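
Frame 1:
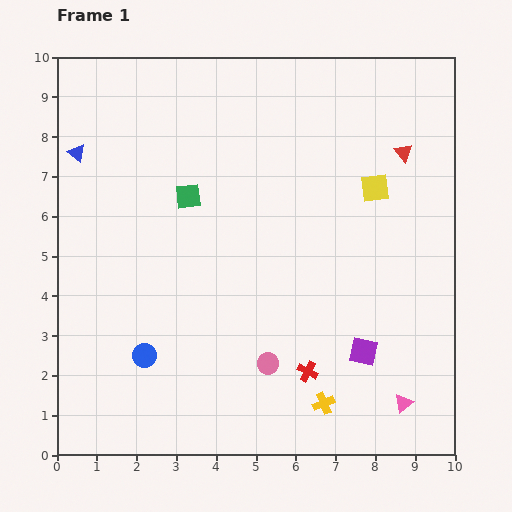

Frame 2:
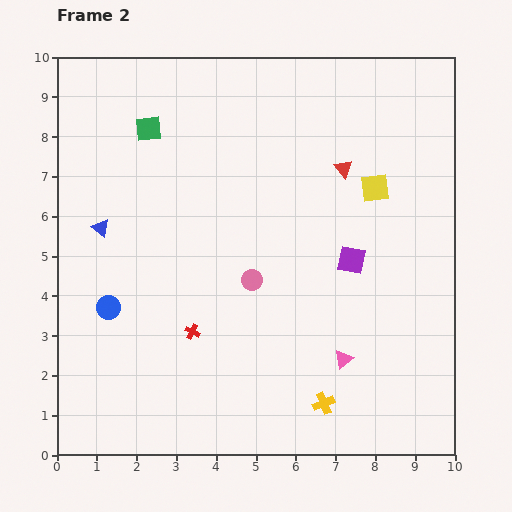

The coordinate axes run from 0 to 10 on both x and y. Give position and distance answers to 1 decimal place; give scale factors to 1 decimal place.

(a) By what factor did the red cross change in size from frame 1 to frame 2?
0.7×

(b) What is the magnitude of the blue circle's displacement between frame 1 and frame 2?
1.5

The blue circle moved from (2.2, 2.5) to (1.3, 3.7), a distance of √(0.9² + 1.2²) ≈ 1.5.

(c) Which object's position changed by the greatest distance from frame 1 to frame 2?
the red cross

(moved 3.1; next 2.3)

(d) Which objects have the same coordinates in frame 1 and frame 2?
the yellow square, the yellow cross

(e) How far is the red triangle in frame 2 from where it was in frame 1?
1.6

The red triangle moved from (8.7, 7.6) to (7.2, 7.2), a distance of √(1.5² + 0.4²) ≈ 1.6.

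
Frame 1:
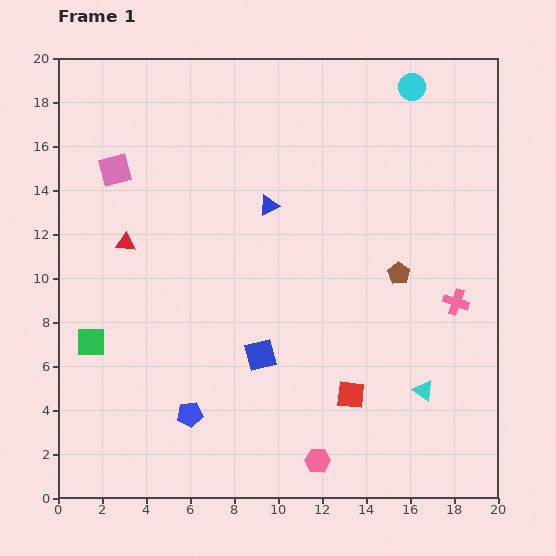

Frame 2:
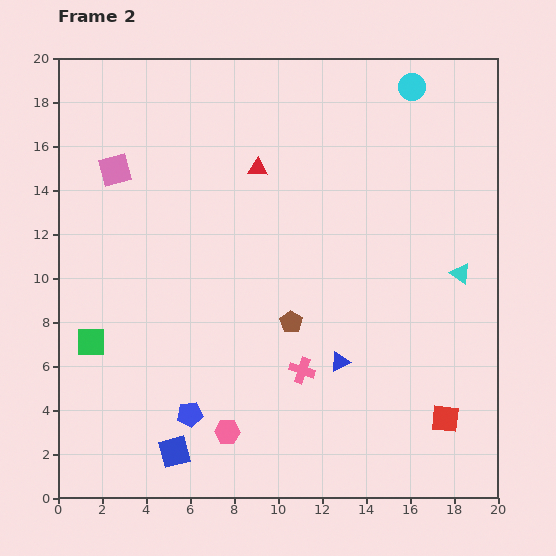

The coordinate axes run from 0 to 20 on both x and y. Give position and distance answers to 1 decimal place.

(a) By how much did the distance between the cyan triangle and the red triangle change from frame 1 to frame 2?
-4.7

Distance in frame 1: 15.1. Distance in frame 2: 10.4.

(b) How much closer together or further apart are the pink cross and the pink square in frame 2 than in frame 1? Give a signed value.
-4.1

Distance in frame 1: 16.6. Distance in frame 2: 12.5.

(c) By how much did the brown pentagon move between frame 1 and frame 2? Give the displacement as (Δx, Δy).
(-4.9, -2.2)

The brown pentagon was at (15.5, 10.2) in frame 1 and (10.6, 8.0) in frame 2.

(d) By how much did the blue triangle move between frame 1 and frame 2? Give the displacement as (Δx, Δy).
(3.2, -7.1)

The blue triangle was at (9.6, 13.3) in frame 1 and (12.8, 6.2) in frame 2.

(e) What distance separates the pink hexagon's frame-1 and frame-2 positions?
4.3

The pink hexagon moved from (11.8, 1.7) to (7.7, 3.0), a distance of √(4.1² + 1.3²) ≈ 4.3.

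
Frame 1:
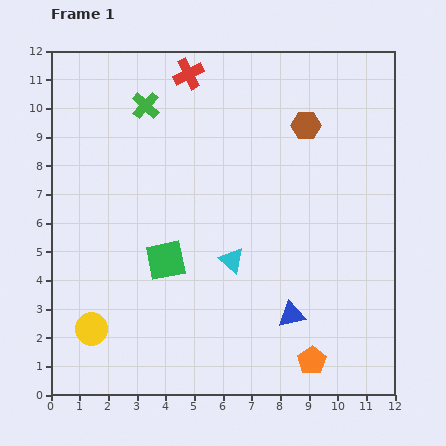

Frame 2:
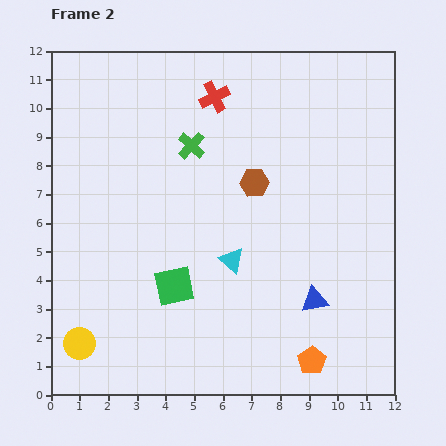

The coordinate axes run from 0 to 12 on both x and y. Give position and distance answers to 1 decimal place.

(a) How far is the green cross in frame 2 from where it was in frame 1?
2.1

The green cross moved from (3.3, 10.1) to (4.9, 8.7), a distance of √(1.6² + 1.4²) ≈ 2.1.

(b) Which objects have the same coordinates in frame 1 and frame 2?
the cyan triangle, the orange pentagon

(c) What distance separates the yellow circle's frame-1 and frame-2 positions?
0.6

The yellow circle moved from (1.4, 2.3) to (1.0, 1.8), a distance of √(0.4² + 0.5²) ≈ 0.6.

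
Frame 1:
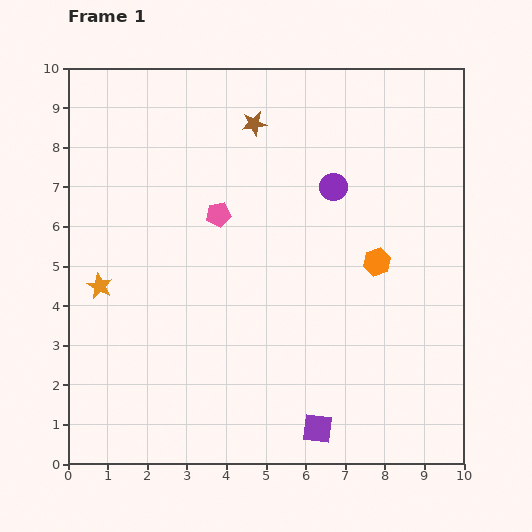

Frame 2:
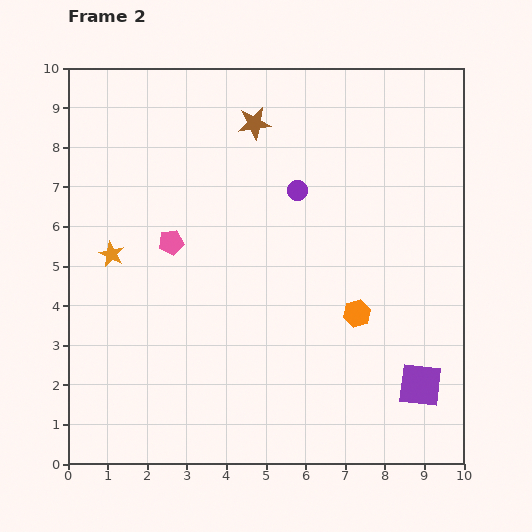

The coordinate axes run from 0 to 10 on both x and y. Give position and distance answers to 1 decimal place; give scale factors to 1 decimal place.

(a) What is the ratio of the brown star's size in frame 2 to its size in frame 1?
1.3×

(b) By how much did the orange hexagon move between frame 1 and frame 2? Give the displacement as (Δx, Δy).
(-0.5, -1.3)

The orange hexagon was at (7.8, 5.1) in frame 1 and (7.3, 3.8) in frame 2.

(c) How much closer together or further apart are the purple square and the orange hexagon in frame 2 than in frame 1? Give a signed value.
-2.1

Distance in frame 1: 4.5. Distance in frame 2: 2.4.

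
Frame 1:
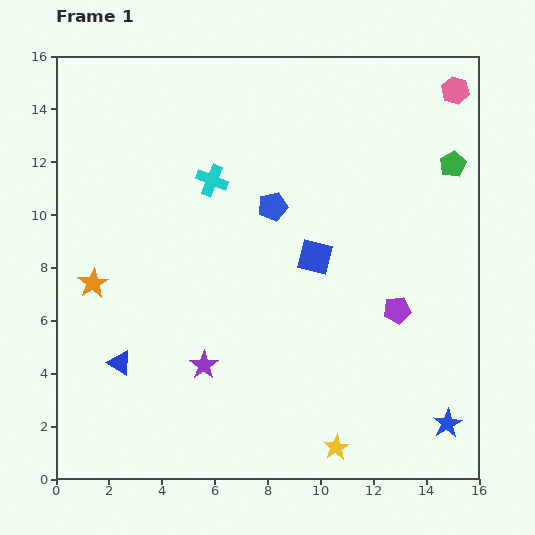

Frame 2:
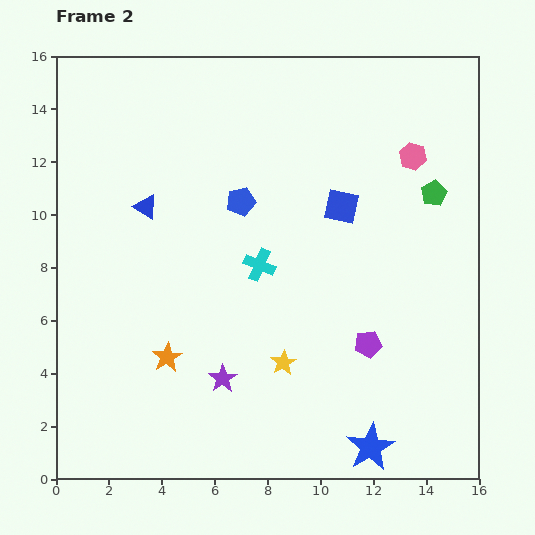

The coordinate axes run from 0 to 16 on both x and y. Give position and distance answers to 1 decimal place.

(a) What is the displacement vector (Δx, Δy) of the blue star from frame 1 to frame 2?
(-2.9, -0.9)

The blue star was at (14.8, 2.1) in frame 1 and (11.9, 1.2) in frame 2.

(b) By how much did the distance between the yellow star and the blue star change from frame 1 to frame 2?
+0.3

Distance in frame 1: 4.3. Distance in frame 2: 4.6.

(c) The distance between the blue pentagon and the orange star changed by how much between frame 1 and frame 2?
-0.9

Distance in frame 1: 7.4. Distance in frame 2: 6.5.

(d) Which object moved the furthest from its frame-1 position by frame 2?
the blue triangle

(moved 6.0; next 4.0)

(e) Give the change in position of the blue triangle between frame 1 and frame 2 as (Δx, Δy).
(1.0, 5.9)

The blue triangle was at (2.4, 4.4) in frame 1 and (3.4, 10.3) in frame 2.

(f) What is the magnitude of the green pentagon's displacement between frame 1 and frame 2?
1.3

The green pentagon moved from (15.0, 11.9) to (14.3, 10.8), a distance of √(0.7² + 1.1²) ≈ 1.3.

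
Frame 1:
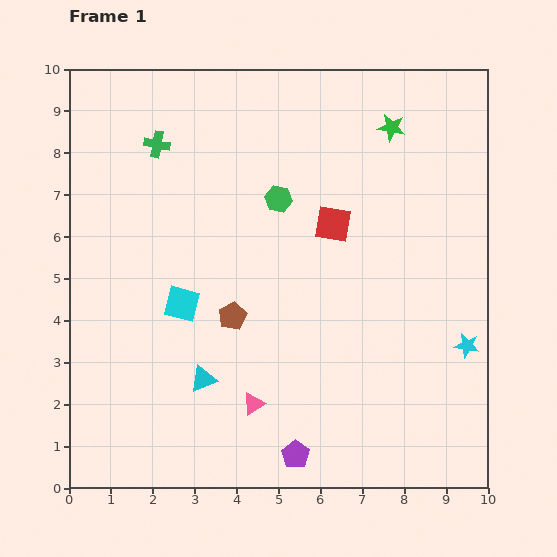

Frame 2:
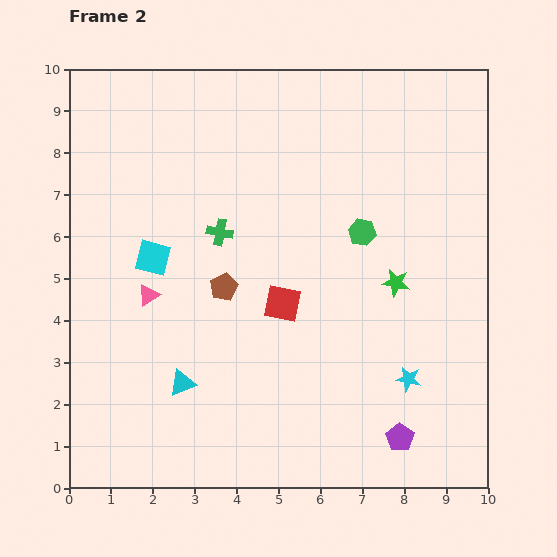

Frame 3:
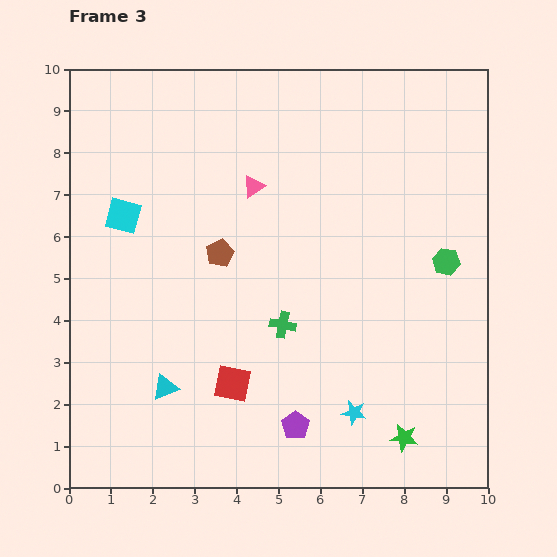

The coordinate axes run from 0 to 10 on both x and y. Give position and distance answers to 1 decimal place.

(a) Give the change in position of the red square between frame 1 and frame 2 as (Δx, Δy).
(-1.2, -1.9)

The red square was at (6.3, 6.3) in frame 1 and (5.1, 4.4) in frame 2.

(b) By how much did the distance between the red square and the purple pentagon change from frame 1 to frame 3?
-3.8

Distance in frame 1: 5.6. Distance in frame 3: 1.8.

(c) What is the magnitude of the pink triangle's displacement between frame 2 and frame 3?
3.6

The pink triangle moved from (1.9, 4.6) to (4.4, 7.2), a distance of √(2.5² + 2.6²) ≈ 3.6.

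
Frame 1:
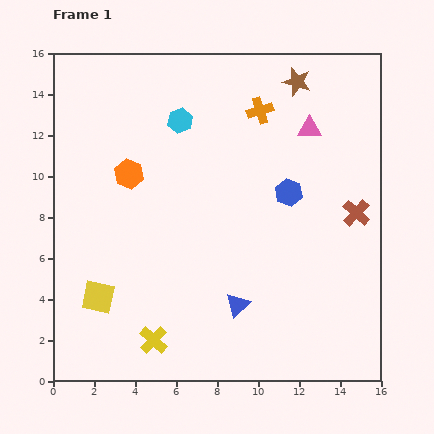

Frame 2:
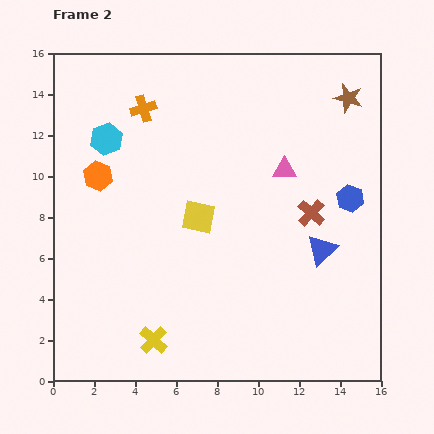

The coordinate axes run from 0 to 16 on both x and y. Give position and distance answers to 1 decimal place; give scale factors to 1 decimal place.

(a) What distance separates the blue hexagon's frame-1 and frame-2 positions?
3.0

The blue hexagon moved from (11.5, 9.2) to (14.5, 8.9), a distance of √(3.0² + 0.3²) ≈ 3.0.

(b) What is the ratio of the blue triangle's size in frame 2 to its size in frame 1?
1.3×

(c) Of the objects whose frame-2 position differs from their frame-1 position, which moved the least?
the orange hexagon

(moved 1.5)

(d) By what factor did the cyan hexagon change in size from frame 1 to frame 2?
1.3×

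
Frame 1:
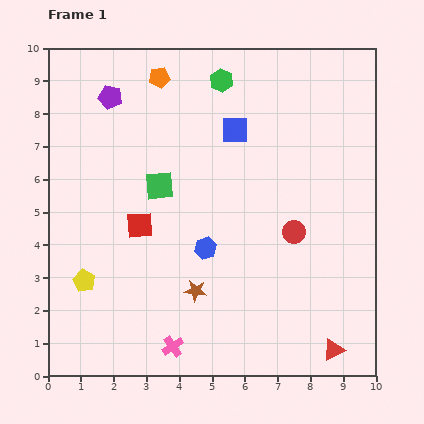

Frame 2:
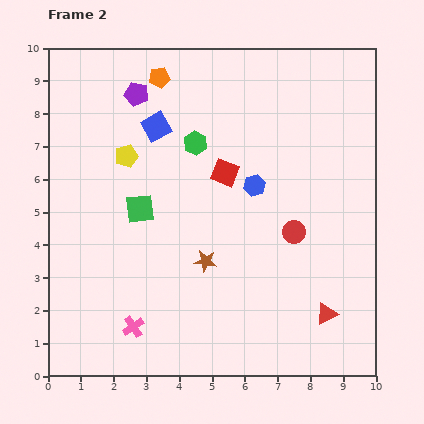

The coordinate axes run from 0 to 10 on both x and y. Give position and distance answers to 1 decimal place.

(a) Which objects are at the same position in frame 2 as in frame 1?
the orange pentagon, the red circle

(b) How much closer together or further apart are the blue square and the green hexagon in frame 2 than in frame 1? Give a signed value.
-0.3

Distance in frame 1: 1.6. Distance in frame 2: 1.3.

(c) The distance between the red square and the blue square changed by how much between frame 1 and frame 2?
-1.6

Distance in frame 1: 4.1. Distance in frame 2: 2.5.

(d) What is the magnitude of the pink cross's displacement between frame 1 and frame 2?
1.3

The pink cross moved from (3.8, 0.9) to (2.6, 1.5), a distance of √(1.2² + 0.6²) ≈ 1.3.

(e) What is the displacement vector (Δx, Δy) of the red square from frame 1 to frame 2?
(2.6, 1.6)

The red square was at (2.8, 4.6) in frame 1 and (5.4, 6.2) in frame 2.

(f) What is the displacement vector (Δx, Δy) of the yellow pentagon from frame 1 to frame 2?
(1.3, 3.8)

The yellow pentagon was at (1.1, 2.9) in frame 1 and (2.4, 6.7) in frame 2.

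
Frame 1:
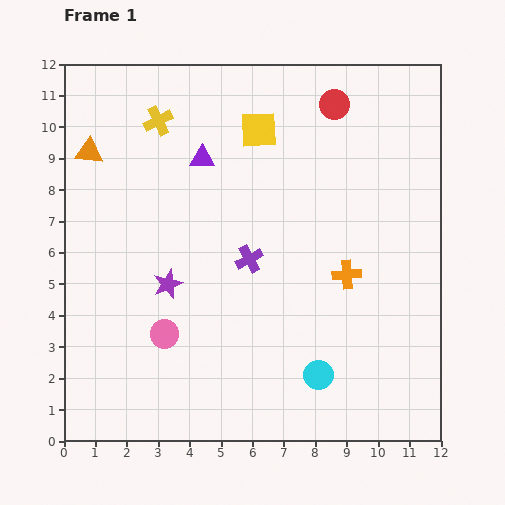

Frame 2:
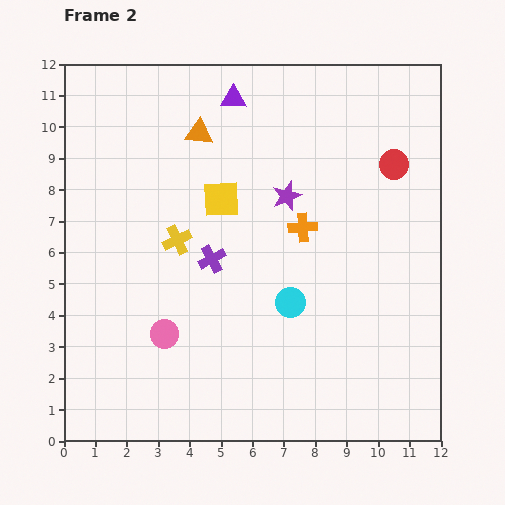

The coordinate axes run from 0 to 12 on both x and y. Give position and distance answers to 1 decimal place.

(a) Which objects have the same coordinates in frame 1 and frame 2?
the pink circle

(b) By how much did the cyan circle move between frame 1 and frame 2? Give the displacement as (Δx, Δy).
(-0.9, 2.3)

The cyan circle was at (8.1, 2.1) in frame 1 and (7.2, 4.4) in frame 2.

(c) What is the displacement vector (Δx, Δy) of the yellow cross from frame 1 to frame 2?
(0.6, -3.8)

The yellow cross was at (3.0, 10.2) in frame 1 and (3.6, 6.4) in frame 2.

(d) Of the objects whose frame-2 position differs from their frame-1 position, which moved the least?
the purple cross

(moved 1.2)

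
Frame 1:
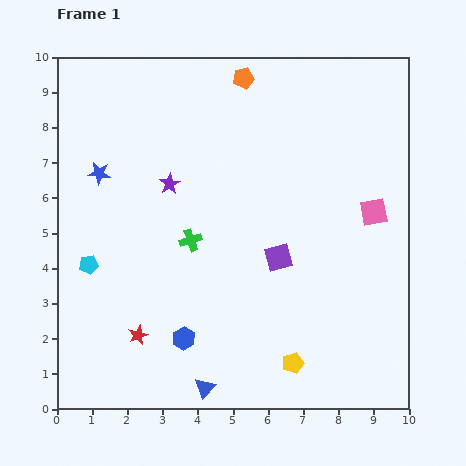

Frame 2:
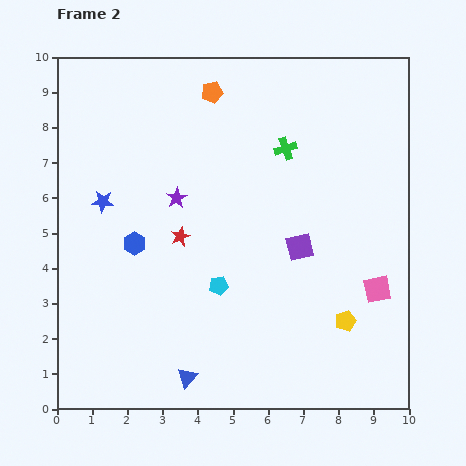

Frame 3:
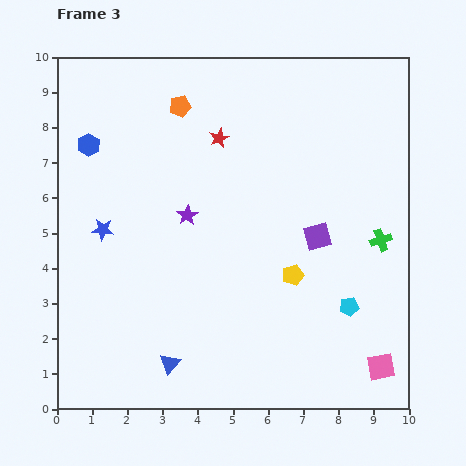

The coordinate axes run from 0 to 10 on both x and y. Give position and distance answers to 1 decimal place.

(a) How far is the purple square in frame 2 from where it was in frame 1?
0.7

The purple square moved from (6.3, 4.3) to (6.9, 4.6), a distance of √(0.6² + 0.3²) ≈ 0.7.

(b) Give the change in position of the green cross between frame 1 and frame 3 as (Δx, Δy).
(5.4, 0.0)

The green cross was at (3.8, 4.8) in frame 1 and (9.2, 4.8) in frame 3.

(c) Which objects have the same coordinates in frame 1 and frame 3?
none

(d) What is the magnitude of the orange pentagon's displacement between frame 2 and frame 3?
1.0

The orange pentagon moved from (4.4, 9.0) to (3.5, 8.6), a distance of √(0.9² + 0.4²) ≈ 1.0.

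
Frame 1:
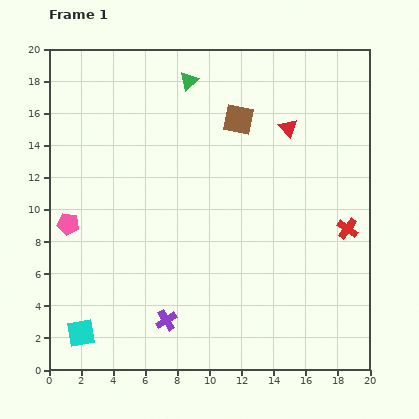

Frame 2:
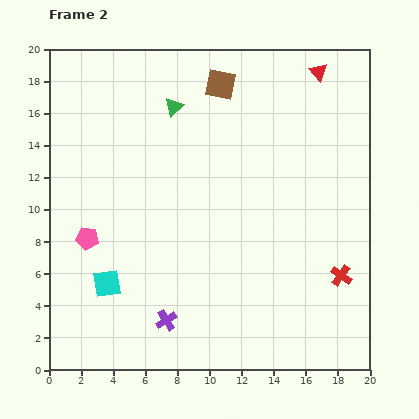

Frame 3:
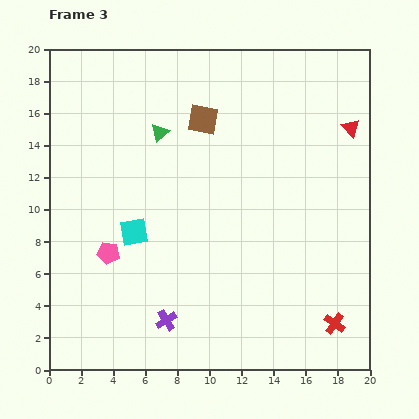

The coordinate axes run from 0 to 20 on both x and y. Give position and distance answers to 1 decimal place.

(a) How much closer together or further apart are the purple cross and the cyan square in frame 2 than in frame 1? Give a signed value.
-1.0

Distance in frame 1: 5.4. Distance in frame 2: 4.4.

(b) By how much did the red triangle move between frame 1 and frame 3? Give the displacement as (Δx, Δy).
(3.9, 0.0)

The red triangle was at (14.9, 15.1) in frame 1 and (18.8, 15.1) in frame 3.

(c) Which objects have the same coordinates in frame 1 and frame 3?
the purple cross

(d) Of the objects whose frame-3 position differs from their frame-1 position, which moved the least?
the brown square

(moved 2.2)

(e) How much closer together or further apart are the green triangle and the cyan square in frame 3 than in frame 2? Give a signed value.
-5.4

Distance in frame 2: 11.8. Distance in frame 3: 6.4.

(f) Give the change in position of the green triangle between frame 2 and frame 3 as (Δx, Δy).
(-0.9, -1.6)

The green triangle was at (7.8, 16.4) in frame 2 and (6.9, 14.8) in frame 3.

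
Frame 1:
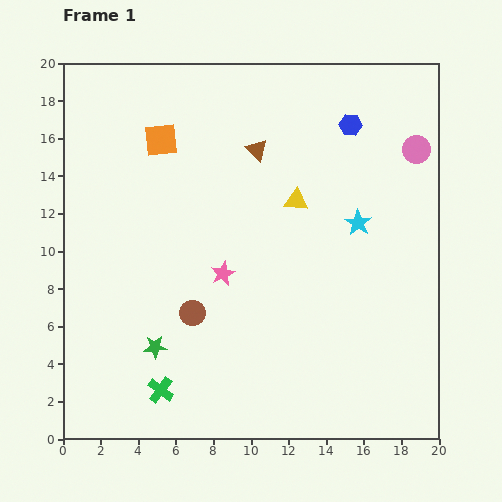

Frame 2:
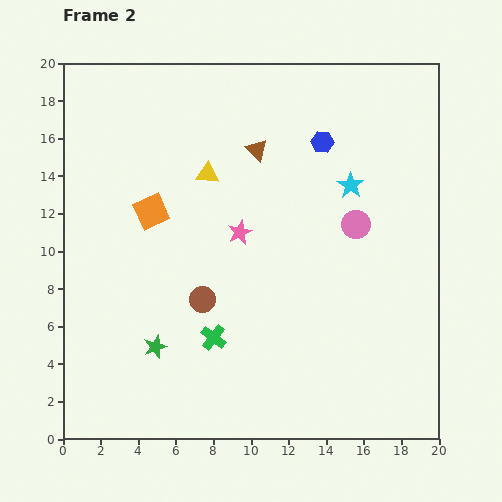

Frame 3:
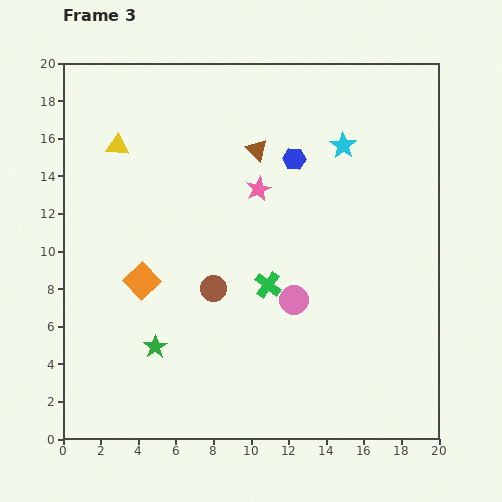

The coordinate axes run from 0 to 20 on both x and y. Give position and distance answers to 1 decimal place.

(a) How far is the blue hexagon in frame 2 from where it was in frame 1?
1.7

The blue hexagon moved from (15.3, 16.7) to (13.8, 15.8), a distance of √(1.5² + 0.9²) ≈ 1.7.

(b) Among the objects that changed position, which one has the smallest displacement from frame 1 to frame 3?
the brown circle

(moved 1.7)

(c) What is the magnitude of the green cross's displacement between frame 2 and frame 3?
4.0

The green cross moved from (8.0, 5.4) to (10.9, 8.2), a distance of √(2.9² + 2.8²) ≈ 4.0.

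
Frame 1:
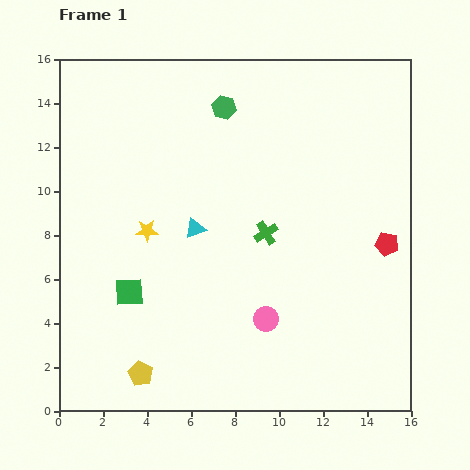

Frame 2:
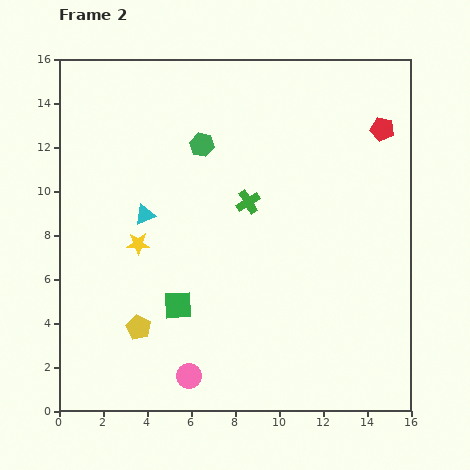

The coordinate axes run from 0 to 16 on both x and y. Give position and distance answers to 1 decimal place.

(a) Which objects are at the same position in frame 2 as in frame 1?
none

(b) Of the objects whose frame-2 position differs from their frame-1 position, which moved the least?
the yellow star

(moved 0.7)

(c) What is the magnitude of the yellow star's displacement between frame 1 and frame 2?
0.7

The yellow star moved from (4.0, 8.2) to (3.6, 7.6), a distance of √(0.4² + 0.6²) ≈ 0.7.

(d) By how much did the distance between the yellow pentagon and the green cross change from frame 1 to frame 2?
-1.0

Distance in frame 1: 8.6. Distance in frame 2: 7.6.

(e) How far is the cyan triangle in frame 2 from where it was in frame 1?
2.4

The cyan triangle moved from (6.2, 8.3) to (3.9, 8.9), a distance of √(2.3² + 0.6²) ≈ 2.4.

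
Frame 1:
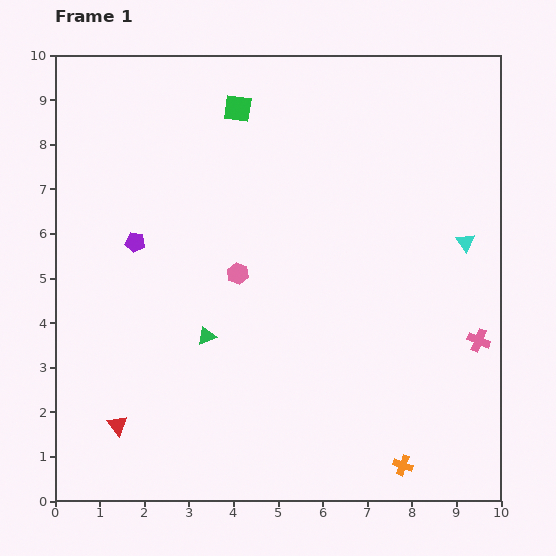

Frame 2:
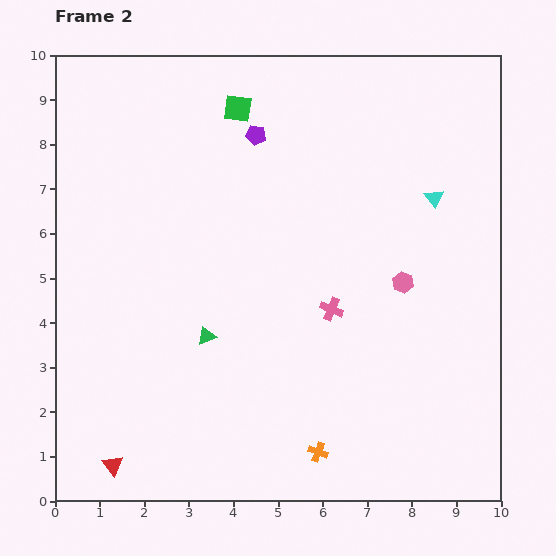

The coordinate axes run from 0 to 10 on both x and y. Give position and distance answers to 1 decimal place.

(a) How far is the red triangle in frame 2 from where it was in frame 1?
0.9

The red triangle moved from (1.4, 1.7) to (1.3, 0.8), a distance of √(0.1² + 0.9²) ≈ 0.9.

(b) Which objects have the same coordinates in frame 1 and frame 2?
the green triangle, the green square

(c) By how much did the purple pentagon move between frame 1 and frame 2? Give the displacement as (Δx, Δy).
(2.7, 2.4)

The purple pentagon was at (1.8, 5.8) in frame 1 and (4.5, 8.2) in frame 2.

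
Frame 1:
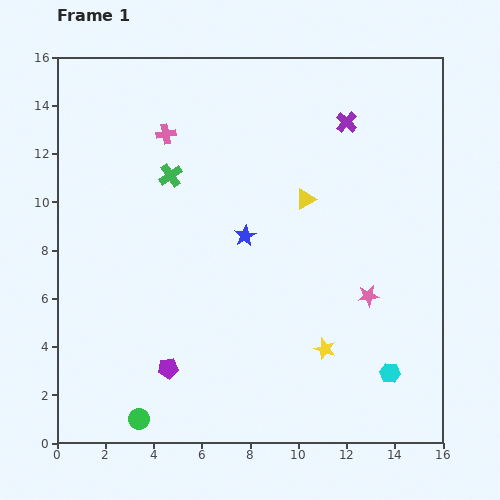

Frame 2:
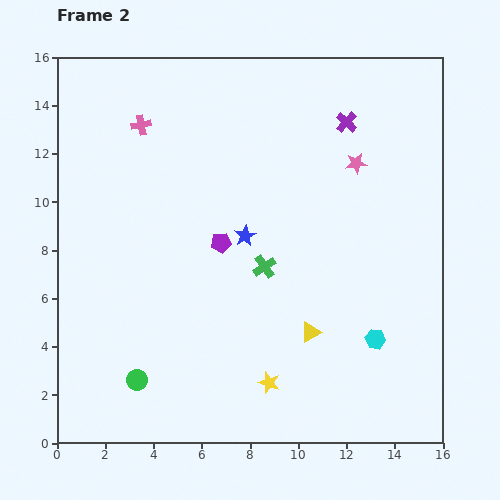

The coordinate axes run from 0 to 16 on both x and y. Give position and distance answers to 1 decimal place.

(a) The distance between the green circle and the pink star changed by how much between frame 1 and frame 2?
+2.0

Distance in frame 1: 10.8. Distance in frame 2: 12.8.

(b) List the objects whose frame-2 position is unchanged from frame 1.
the blue star, the purple cross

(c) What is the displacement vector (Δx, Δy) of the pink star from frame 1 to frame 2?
(-0.5, 5.5)

The pink star was at (12.9, 6.1) in frame 1 and (12.4, 11.6) in frame 2.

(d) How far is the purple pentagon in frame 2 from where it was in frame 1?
5.6

The purple pentagon moved from (4.6, 3.1) to (6.8, 8.3), a distance of √(2.2² + 5.2²) ≈ 5.6.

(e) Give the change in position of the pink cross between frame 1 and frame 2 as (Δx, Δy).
(-1.0, 0.4)

The pink cross was at (4.5, 12.8) in frame 1 and (3.5, 13.2) in frame 2.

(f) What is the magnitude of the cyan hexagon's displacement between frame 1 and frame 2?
1.5

The cyan hexagon moved from (13.8, 2.9) to (13.2, 4.3), a distance of √(0.6² + 1.4²) ≈ 1.5.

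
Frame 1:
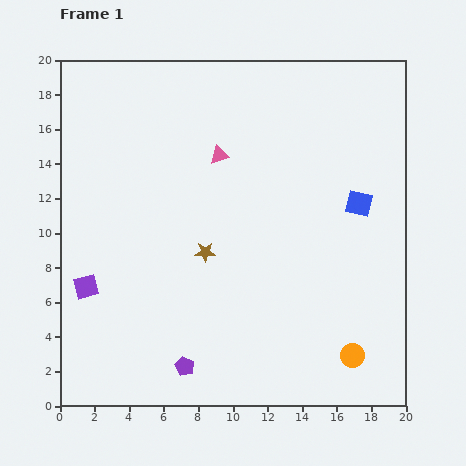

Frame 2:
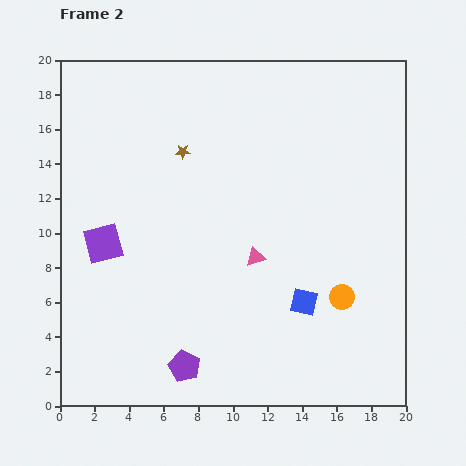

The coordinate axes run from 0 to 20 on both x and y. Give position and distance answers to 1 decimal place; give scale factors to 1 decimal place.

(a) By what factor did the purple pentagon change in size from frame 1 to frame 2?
1.6×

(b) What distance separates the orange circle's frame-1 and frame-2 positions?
3.5

The orange circle moved from (16.9, 2.9) to (16.3, 6.3), a distance of √(0.6² + 3.4²) ≈ 3.5.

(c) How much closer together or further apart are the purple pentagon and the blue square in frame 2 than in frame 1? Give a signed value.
-6.0

Distance in frame 1: 13.8. Distance in frame 2: 7.8.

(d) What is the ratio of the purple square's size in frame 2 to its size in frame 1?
1.6×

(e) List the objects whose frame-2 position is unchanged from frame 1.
the purple pentagon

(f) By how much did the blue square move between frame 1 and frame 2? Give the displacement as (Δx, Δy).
(-3.2, -5.7)

The blue square was at (17.3, 11.7) in frame 1 and (14.1, 6.0) in frame 2.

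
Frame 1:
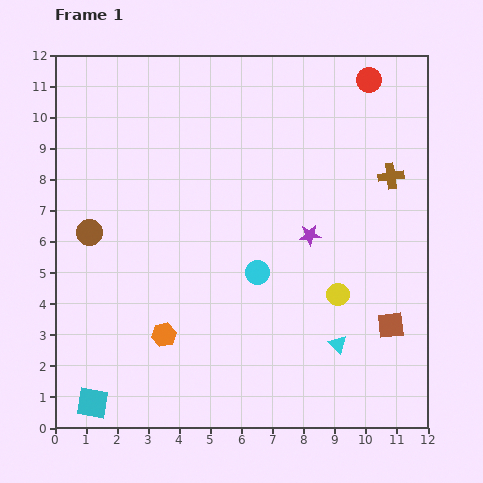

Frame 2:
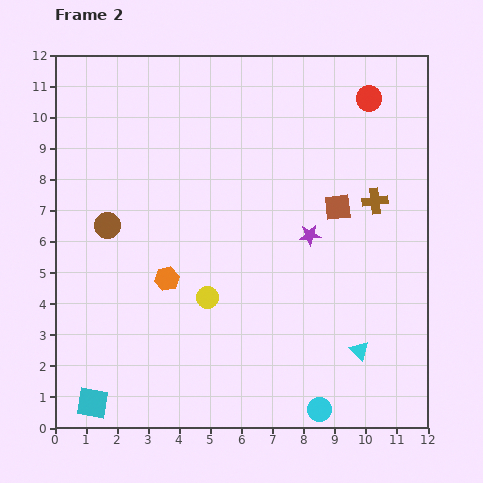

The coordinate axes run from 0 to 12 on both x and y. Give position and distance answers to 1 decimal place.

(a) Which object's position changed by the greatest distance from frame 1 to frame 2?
the cyan circle

(moved 4.8; next 4.2)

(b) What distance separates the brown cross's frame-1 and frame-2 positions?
0.9

The brown cross moved from (10.8, 8.1) to (10.3, 7.3), a distance of √(0.5² + 0.8²) ≈ 0.9.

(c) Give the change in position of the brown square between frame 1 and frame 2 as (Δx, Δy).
(-1.7, 3.8)

The brown square was at (10.8, 3.3) in frame 1 and (9.1, 7.1) in frame 2.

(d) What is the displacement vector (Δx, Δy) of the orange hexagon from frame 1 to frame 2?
(0.1, 1.8)

The orange hexagon was at (3.5, 3.0) in frame 1 and (3.6, 4.8) in frame 2.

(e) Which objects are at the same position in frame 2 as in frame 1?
the purple star, the cyan square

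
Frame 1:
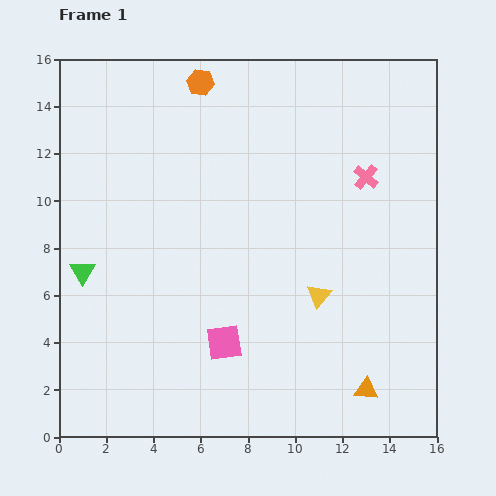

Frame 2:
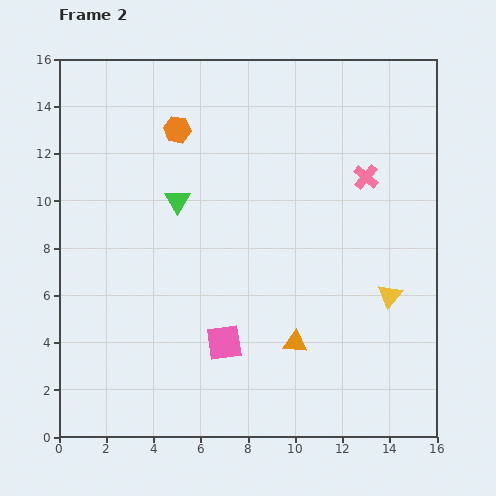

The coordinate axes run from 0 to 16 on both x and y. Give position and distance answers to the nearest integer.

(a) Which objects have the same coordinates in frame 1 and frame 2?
the pink cross, the pink square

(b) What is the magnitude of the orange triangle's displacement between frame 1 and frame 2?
4

The orange triangle moved from (13, 2) to (10, 4), a distance of √(3² + 2²) ≈ 4.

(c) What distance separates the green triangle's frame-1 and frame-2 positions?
5

The green triangle moved from (1, 7) to (5, 10), a distance of √(4² + 3²) ≈ 5.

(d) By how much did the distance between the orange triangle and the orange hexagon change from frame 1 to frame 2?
-5

Distance in frame 1: 15. Distance in frame 2: 10.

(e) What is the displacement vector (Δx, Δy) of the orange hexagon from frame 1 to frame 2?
(-1, -2)

The orange hexagon was at (6, 15) in frame 1 and (5, 13) in frame 2.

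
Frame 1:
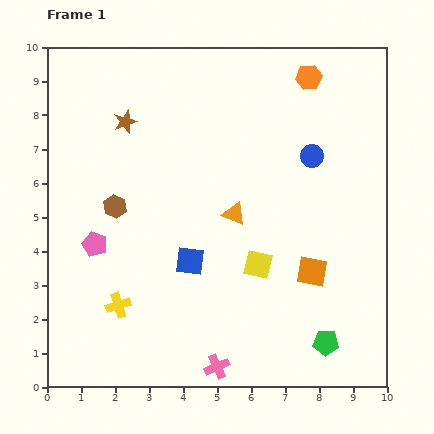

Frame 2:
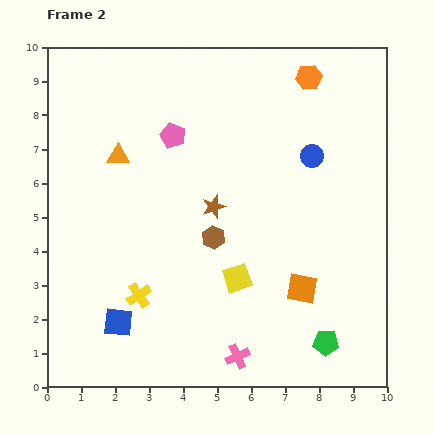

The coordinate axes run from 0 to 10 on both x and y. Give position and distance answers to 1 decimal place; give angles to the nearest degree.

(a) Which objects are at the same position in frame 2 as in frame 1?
the orange hexagon, the green pentagon, the blue circle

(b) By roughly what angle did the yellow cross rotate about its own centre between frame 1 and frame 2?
16° counter-clockwise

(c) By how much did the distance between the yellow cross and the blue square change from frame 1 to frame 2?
-1.5

Distance in frame 1: 2.5. Distance in frame 2: 1.0.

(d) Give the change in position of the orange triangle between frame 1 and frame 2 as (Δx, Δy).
(-3.4, 1.7)

The orange triangle was at (5.5, 5.1) in frame 1 and (2.1, 6.8) in frame 2.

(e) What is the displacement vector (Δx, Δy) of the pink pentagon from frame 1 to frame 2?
(2.3, 3.2)

The pink pentagon was at (1.4, 4.2) in frame 1 and (3.7, 7.4) in frame 2.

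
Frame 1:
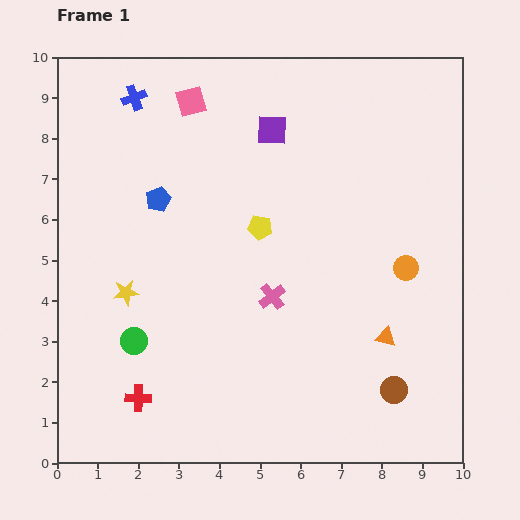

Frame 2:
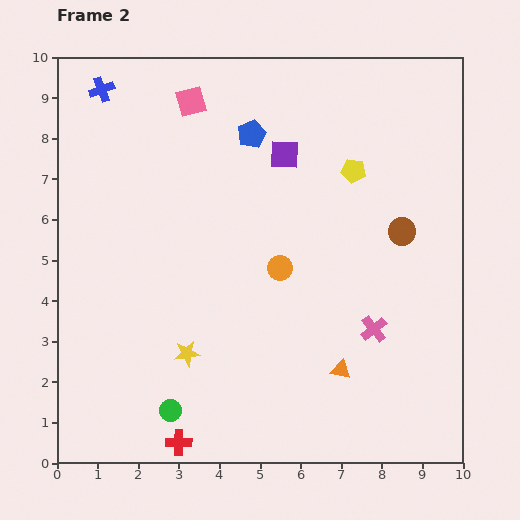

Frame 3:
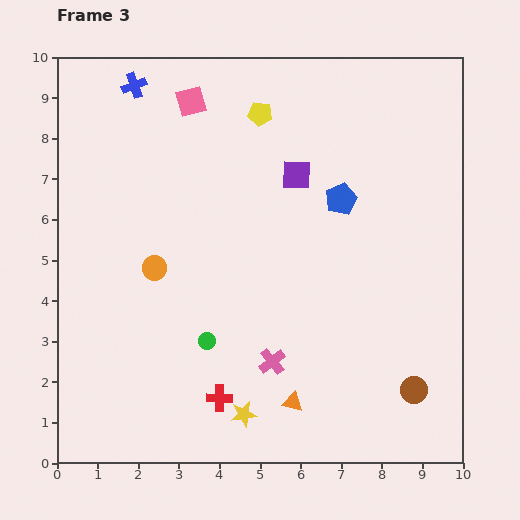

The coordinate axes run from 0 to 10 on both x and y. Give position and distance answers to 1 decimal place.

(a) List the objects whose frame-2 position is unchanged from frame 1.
the pink square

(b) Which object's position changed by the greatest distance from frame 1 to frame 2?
the brown circle

(moved 3.9; next 3.1)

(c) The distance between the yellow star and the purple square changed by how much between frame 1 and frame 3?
+0.6

Distance in frame 1: 5.4. Distance in frame 3: 6.0.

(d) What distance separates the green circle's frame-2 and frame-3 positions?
1.9

The green circle moved from (2.8, 1.3) to (3.7, 3.0), a distance of √(0.9² + 1.7²) ≈ 1.9.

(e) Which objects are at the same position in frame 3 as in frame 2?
the pink square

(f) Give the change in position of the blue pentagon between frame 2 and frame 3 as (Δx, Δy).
(2.2, -1.6)

The blue pentagon was at (4.8, 8.1) in frame 2 and (7.0, 6.5) in frame 3.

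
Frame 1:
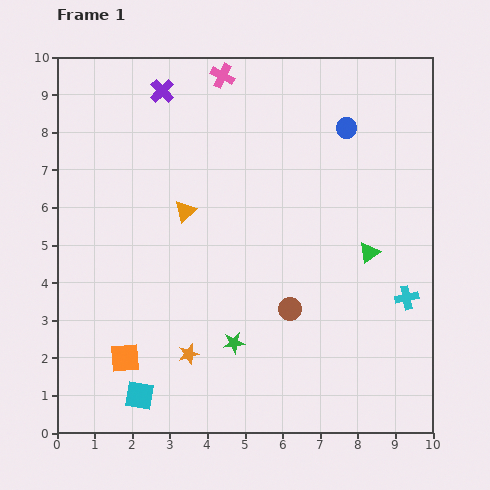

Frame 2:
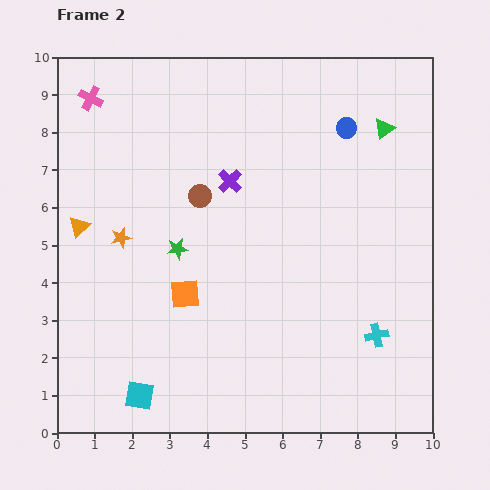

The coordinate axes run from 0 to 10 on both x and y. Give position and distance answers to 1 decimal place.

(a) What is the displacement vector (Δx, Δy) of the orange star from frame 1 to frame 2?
(-1.8, 3.1)

The orange star was at (3.5, 2.1) in frame 1 and (1.7, 5.2) in frame 2.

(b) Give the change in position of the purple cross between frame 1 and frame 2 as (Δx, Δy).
(1.8, -2.4)

The purple cross was at (2.8, 9.1) in frame 1 and (4.6, 6.7) in frame 2.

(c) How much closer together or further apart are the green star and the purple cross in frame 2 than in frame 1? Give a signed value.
-4.7

Distance in frame 1: 7.0. Distance in frame 2: 2.3.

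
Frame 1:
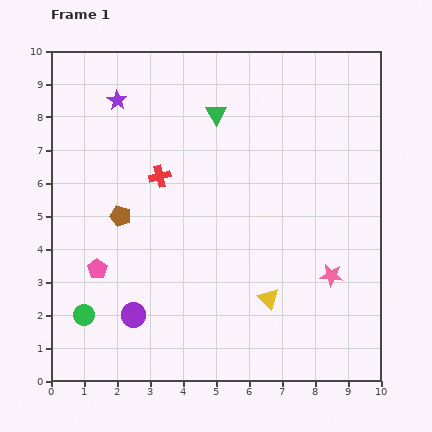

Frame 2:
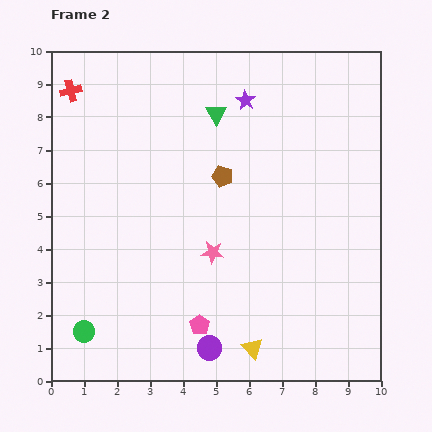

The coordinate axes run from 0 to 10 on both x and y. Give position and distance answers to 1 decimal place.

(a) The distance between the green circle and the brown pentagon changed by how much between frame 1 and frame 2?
+3.1

Distance in frame 1: 3.2. Distance in frame 2: 6.3.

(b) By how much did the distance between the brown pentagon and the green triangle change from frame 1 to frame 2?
-2.3

Distance in frame 1: 4.2. Distance in frame 2: 1.9.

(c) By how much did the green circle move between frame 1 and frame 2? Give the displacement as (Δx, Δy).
(0.0, -0.5)

The green circle was at (1.0, 2.0) in frame 1 and (1.0, 1.5) in frame 2.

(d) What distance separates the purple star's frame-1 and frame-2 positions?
3.9

The purple star moved from (2.0, 8.5) to (5.9, 8.5), a distance of √(3.9² + 0.0²) ≈ 3.9.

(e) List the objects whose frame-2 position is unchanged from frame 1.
the green triangle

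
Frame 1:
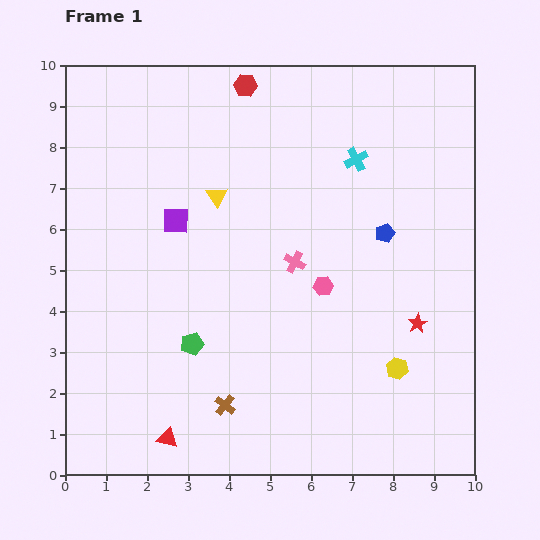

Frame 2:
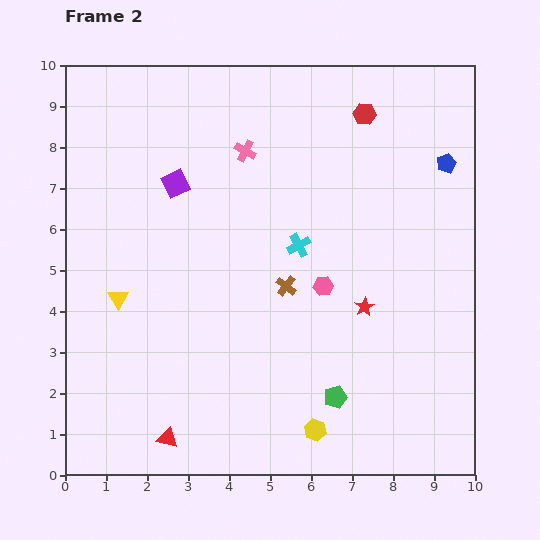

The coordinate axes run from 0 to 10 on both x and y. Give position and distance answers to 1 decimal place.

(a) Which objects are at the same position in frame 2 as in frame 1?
the pink hexagon, the red triangle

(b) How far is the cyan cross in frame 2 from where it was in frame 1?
2.5

The cyan cross moved from (7.1, 7.7) to (5.7, 5.6), a distance of √(1.4² + 2.1²) ≈ 2.5.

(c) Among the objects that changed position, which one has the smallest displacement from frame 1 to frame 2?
the purple square

(moved 0.9)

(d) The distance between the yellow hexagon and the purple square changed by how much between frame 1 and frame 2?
+0.4

Distance in frame 1: 6.5. Distance in frame 2: 6.9.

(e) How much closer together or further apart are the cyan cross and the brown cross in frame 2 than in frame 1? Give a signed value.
-5.8

Distance in frame 1: 6.8. Distance in frame 2: 1.0.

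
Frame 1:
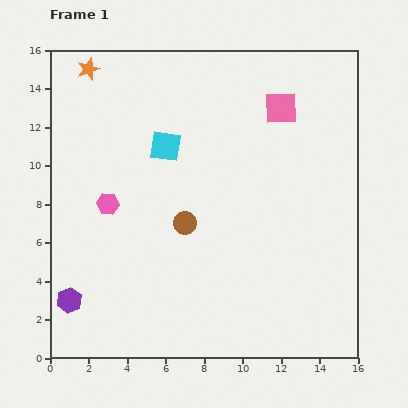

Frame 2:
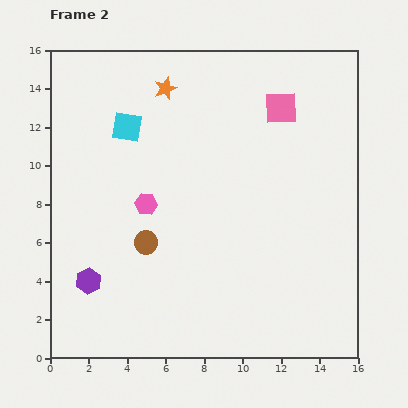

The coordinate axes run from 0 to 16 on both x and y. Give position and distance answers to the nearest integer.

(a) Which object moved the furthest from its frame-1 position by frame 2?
the orange star

(moved 4; next 2)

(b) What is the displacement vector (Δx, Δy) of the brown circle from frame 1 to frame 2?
(-2, -1)

The brown circle was at (7, 7) in frame 1 and (5, 6) in frame 2.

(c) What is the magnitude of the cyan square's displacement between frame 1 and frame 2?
2

The cyan square moved from (6, 11) to (4, 12), a distance of √(2² + 1²) ≈ 2.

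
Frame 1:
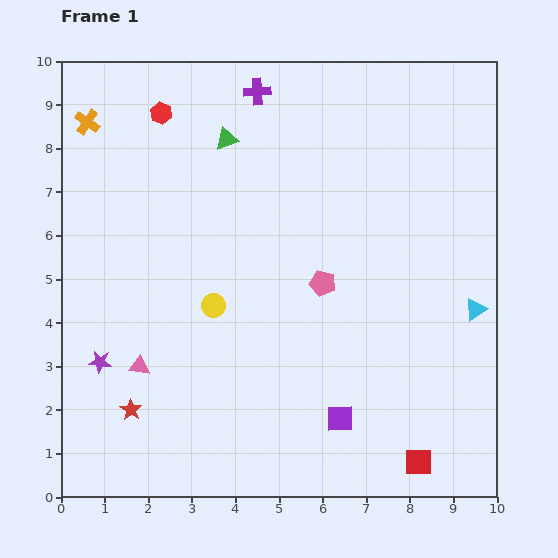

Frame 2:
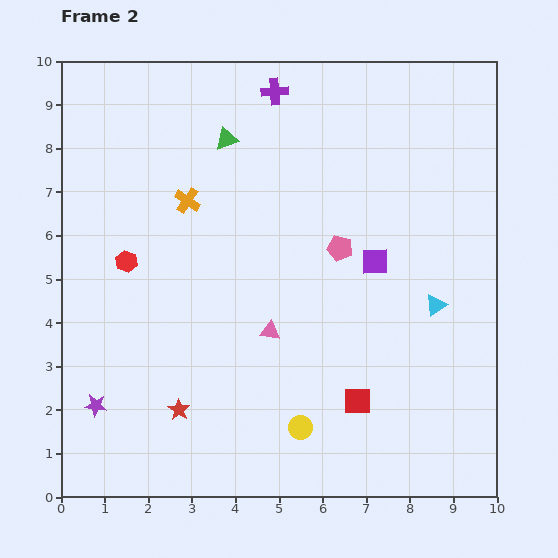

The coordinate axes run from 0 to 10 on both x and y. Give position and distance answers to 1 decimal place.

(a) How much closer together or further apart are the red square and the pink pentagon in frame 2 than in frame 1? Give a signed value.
-1.2

Distance in frame 1: 4.7. Distance in frame 2: 3.5.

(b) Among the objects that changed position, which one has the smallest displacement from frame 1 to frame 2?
the purple cross

(moved 0.4)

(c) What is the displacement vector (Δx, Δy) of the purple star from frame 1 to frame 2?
(-0.1, -1.0)

The purple star was at (0.9, 3.1) in frame 1 and (0.8, 2.1) in frame 2.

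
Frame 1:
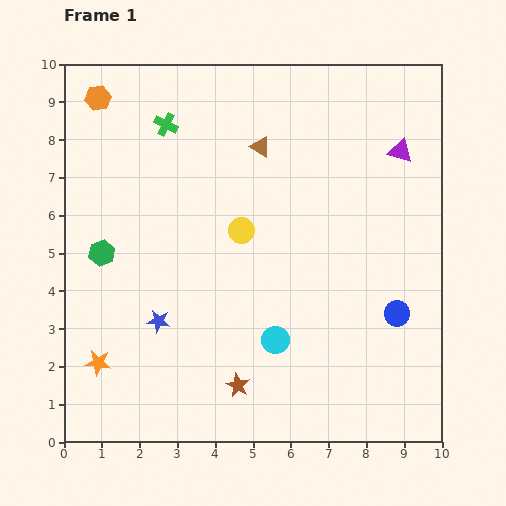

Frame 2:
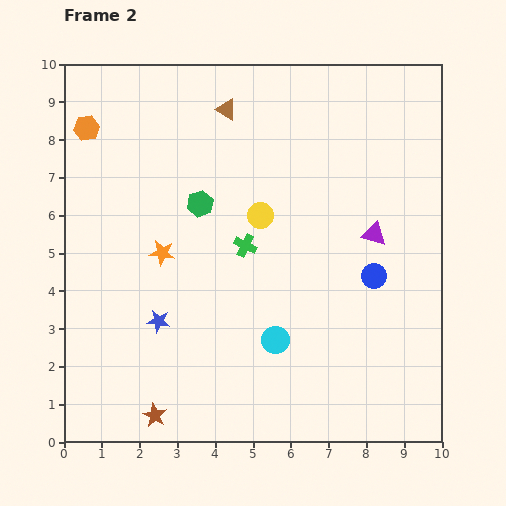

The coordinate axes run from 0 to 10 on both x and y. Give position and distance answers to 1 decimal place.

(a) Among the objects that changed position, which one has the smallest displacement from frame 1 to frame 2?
the yellow circle

(moved 0.6)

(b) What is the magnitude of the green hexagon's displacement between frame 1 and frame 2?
2.9

The green hexagon moved from (1.0, 5.0) to (3.6, 6.3), a distance of √(2.6² + 1.3²) ≈ 2.9.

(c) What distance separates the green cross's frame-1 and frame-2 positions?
3.8

The green cross moved from (2.7, 8.4) to (4.8, 5.2), a distance of √(2.1² + 3.2²) ≈ 3.8.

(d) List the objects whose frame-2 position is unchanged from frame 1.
the cyan circle, the blue star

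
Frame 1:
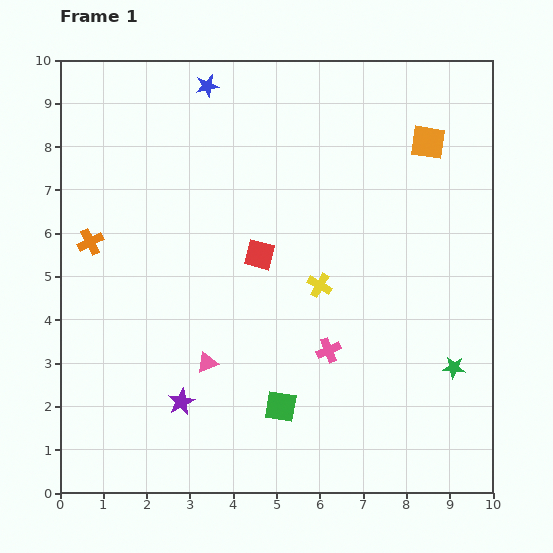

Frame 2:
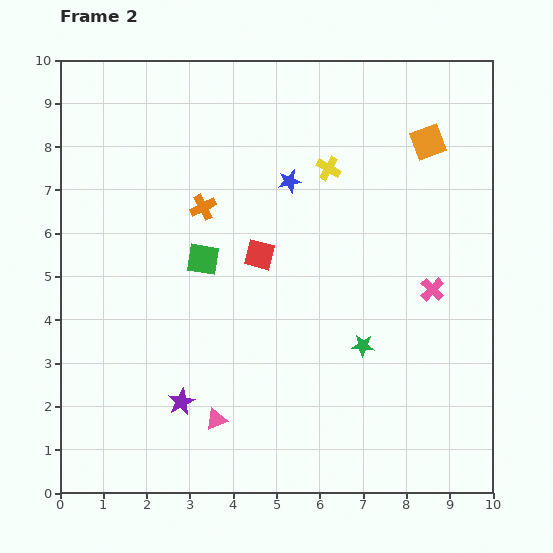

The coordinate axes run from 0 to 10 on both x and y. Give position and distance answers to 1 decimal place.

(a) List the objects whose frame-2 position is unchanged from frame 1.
the orange square, the purple star, the red square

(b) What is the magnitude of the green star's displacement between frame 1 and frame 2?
2.2

The green star moved from (9.1, 2.9) to (7.0, 3.4), a distance of √(2.1² + 0.5²) ≈ 2.2.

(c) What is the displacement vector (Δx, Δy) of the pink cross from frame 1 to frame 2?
(2.4, 1.4)

The pink cross was at (6.2, 3.3) in frame 1 and (8.6, 4.7) in frame 2.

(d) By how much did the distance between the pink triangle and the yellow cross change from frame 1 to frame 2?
+3.2

Distance in frame 1: 3.2. Distance in frame 2: 6.4.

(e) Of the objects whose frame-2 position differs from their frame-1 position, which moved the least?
the pink triangle

(moved 1.3)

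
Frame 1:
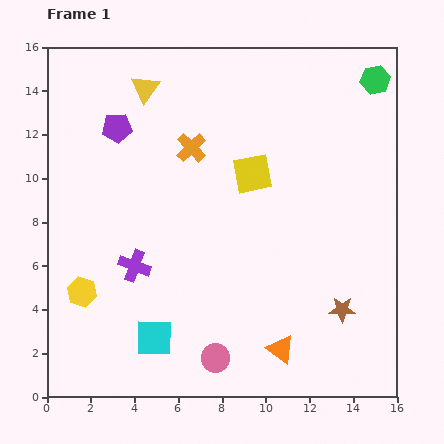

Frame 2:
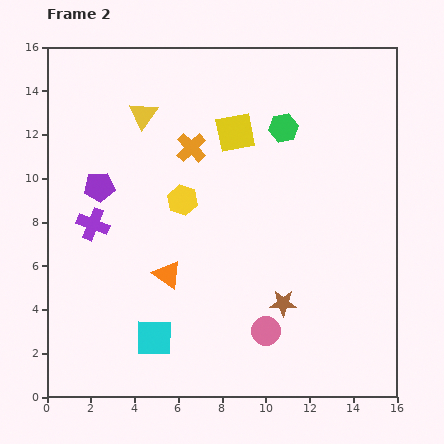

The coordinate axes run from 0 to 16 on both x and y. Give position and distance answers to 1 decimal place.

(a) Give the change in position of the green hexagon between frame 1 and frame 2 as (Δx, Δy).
(-4.2, -2.2)

The green hexagon was at (15.0, 14.5) in frame 1 and (10.8, 12.3) in frame 2.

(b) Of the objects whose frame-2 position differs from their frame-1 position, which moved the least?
the yellow triangle

(moved 1.2)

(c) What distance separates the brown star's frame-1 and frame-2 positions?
2.7

The brown star moved from (13.5, 4.0) to (10.8, 4.3), a distance of √(2.7² + 0.3²) ≈ 2.7.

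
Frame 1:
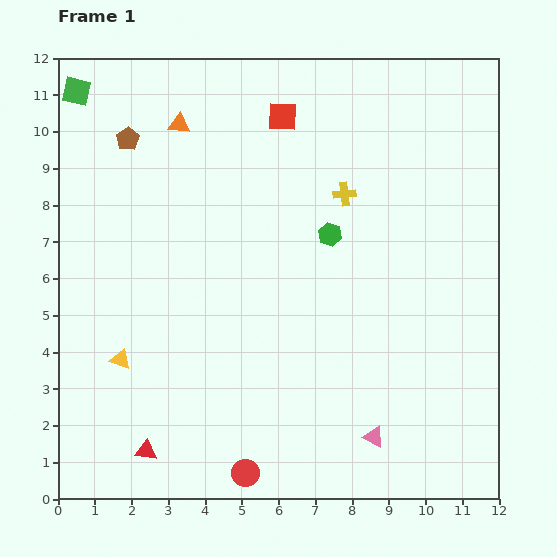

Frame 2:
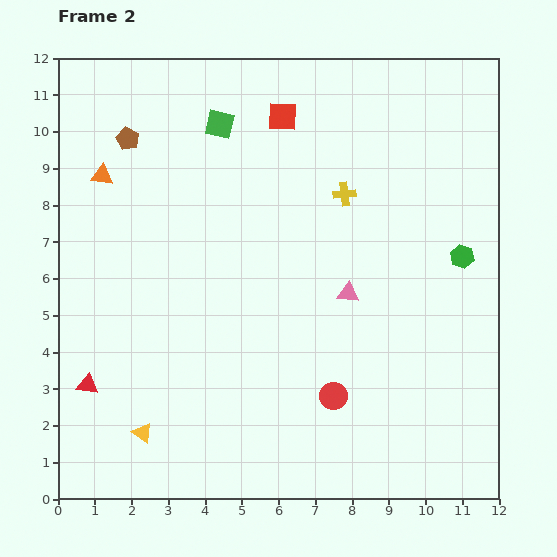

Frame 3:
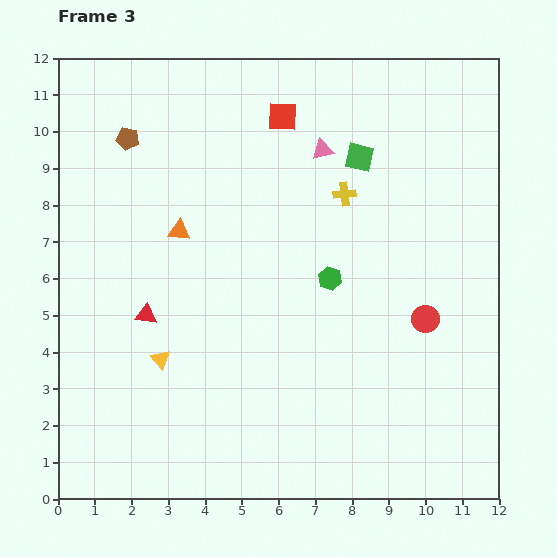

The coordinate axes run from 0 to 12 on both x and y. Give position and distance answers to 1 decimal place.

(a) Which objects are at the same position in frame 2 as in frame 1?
the brown pentagon, the red square, the yellow cross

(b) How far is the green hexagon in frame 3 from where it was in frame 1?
1.2

The green hexagon moved from (7.4, 7.2) to (7.4, 6.0), a distance of √(0.0² + 1.2²) ≈ 1.2.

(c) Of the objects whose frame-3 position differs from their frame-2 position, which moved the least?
the yellow triangle

(moved 2.1)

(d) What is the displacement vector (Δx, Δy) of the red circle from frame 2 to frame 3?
(2.5, 2.1)

The red circle was at (7.5, 2.8) in frame 2 and (10.0, 4.9) in frame 3.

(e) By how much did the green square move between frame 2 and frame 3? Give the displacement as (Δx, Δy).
(3.8, -0.9)

The green square was at (4.4, 10.2) in frame 2 and (8.2, 9.3) in frame 3.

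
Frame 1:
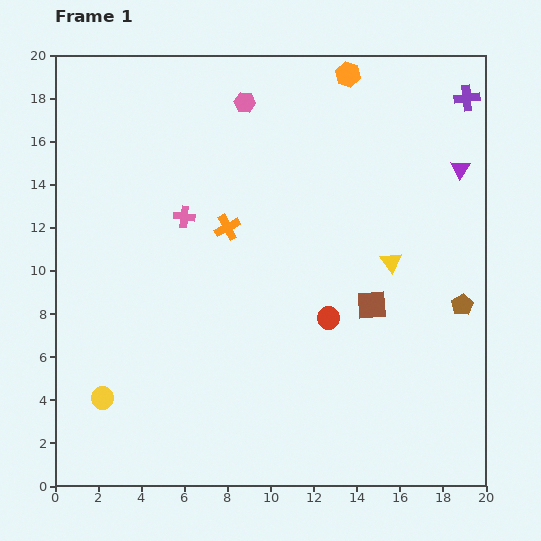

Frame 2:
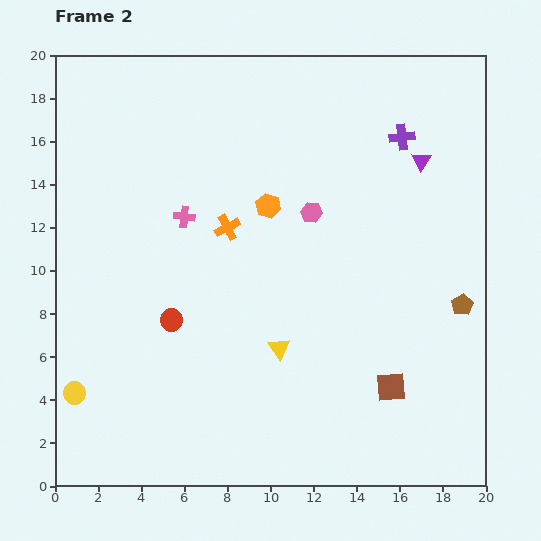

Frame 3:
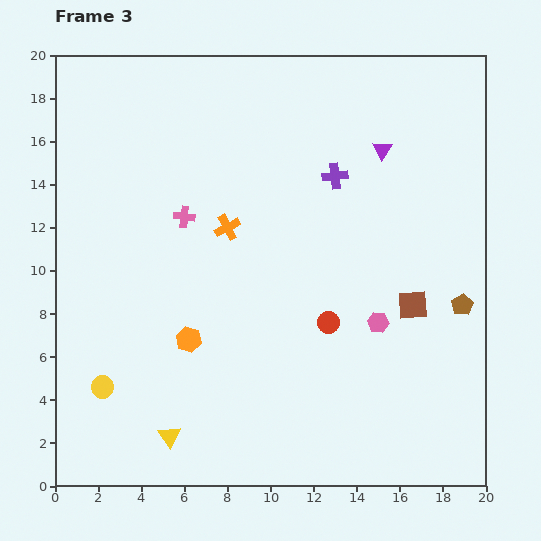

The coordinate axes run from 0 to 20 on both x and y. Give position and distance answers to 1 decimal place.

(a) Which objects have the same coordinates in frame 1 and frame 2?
the orange cross, the pink cross, the brown pentagon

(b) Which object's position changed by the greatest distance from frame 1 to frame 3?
the orange hexagon

(moved 14.4; next 13.1)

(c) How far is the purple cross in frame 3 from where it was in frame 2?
3.6

The purple cross moved from (16.1, 16.2) to (13.0, 14.4), a distance of √(3.1² + 1.8²) ≈ 3.6.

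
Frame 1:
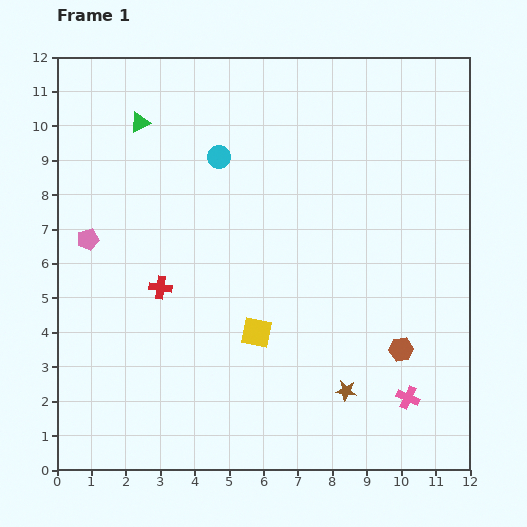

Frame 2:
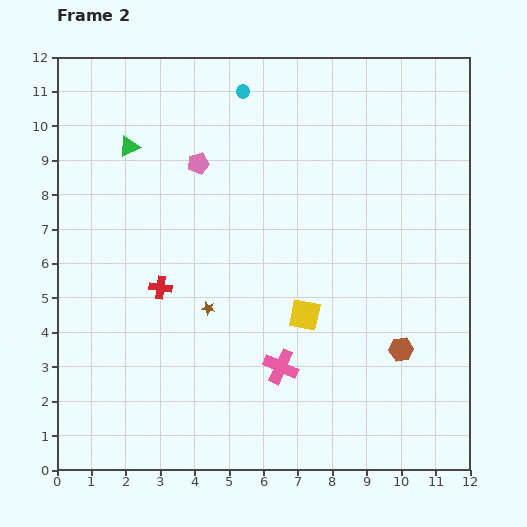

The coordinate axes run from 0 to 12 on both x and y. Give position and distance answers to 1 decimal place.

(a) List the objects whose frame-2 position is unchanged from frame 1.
the brown hexagon, the red cross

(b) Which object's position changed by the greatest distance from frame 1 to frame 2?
the brown star

(moved 4.7; next 3.9)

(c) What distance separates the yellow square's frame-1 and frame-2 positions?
1.5

The yellow square moved from (5.8, 4.0) to (7.2, 4.5), a distance of √(1.4² + 0.5²) ≈ 1.5.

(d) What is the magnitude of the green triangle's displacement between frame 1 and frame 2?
0.8

The green triangle moved from (2.4, 10.1) to (2.1, 9.4), a distance of √(0.3² + 0.7²) ≈ 0.8.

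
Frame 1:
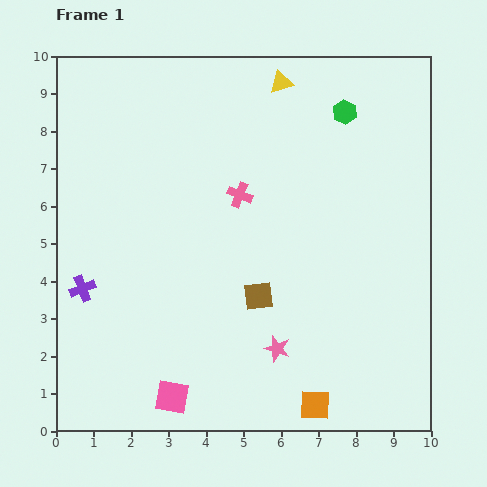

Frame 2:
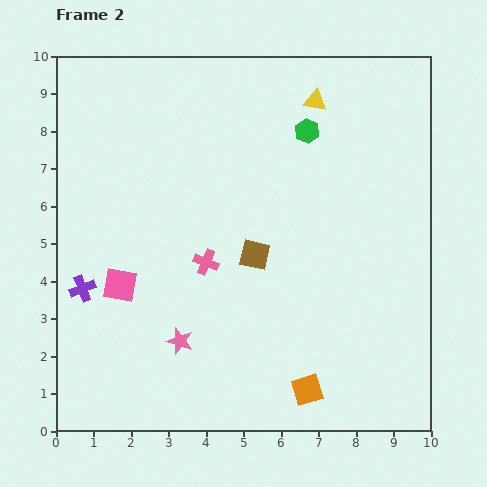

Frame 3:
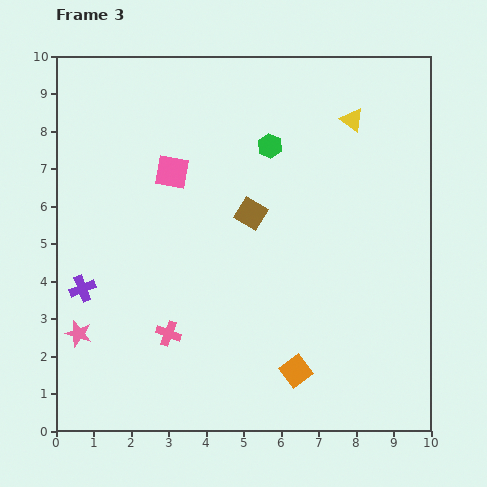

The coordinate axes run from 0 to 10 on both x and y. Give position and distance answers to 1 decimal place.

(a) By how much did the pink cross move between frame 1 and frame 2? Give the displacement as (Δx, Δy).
(-0.9, -1.8)

The pink cross was at (4.9, 6.3) in frame 1 and (4.0, 4.5) in frame 2.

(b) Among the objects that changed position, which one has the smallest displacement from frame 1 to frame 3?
the orange square

(moved 1.0)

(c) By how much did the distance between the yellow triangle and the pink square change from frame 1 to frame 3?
-3.9

Distance in frame 1: 8.9. Distance in frame 3: 5.0.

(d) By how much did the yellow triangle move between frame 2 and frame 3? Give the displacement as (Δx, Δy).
(1.0, -0.5)

The yellow triangle was at (6.9, 8.8) in frame 2 and (7.9, 8.3) in frame 3.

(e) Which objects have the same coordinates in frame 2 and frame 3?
the purple cross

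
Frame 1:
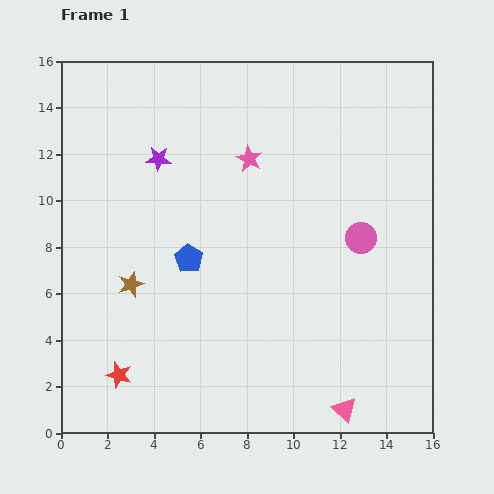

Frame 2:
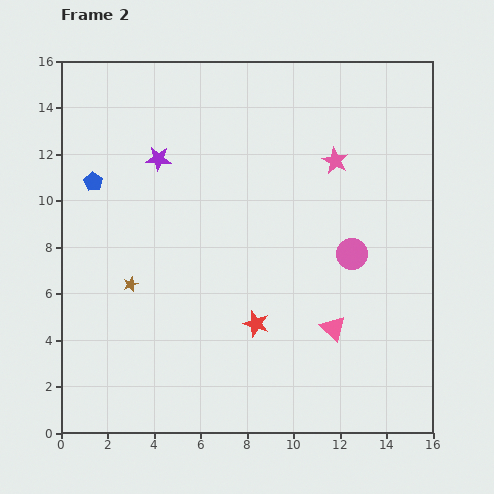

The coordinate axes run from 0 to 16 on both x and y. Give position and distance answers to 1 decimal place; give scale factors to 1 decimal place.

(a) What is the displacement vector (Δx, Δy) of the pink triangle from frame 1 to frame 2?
(-0.5, 3.5)

The pink triangle was at (12.2, 1.0) in frame 1 and (11.7, 4.5) in frame 2.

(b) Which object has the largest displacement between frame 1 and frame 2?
the red star

(moved 6.3; next 5.3)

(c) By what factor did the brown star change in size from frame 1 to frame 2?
0.6×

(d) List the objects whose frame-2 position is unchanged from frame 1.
the brown star, the purple star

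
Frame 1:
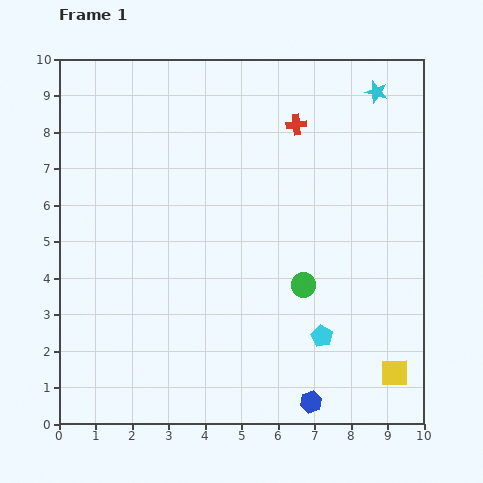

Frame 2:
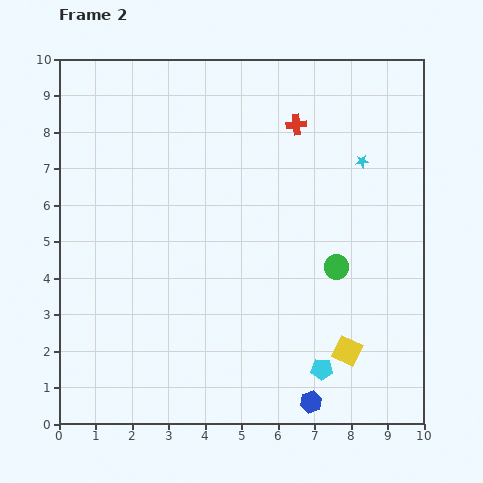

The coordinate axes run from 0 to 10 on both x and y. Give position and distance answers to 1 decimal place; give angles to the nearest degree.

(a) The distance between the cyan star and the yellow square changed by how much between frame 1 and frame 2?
-2.5

Distance in frame 1: 7.7. Distance in frame 2: 5.2.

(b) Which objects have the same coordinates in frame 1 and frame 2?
the blue hexagon, the red cross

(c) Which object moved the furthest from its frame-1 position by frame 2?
the cyan star

(moved 1.9; next 1.4)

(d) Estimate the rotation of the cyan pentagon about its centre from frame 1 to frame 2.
26° counter-clockwise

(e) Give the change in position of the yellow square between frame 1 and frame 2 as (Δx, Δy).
(-1.3, 0.6)

The yellow square was at (9.2, 1.4) in frame 1 and (7.9, 2.0) in frame 2.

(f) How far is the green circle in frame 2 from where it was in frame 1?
1.0

The green circle moved from (6.7, 3.8) to (7.6, 4.3), a distance of √(0.9² + 0.5²) ≈ 1.0.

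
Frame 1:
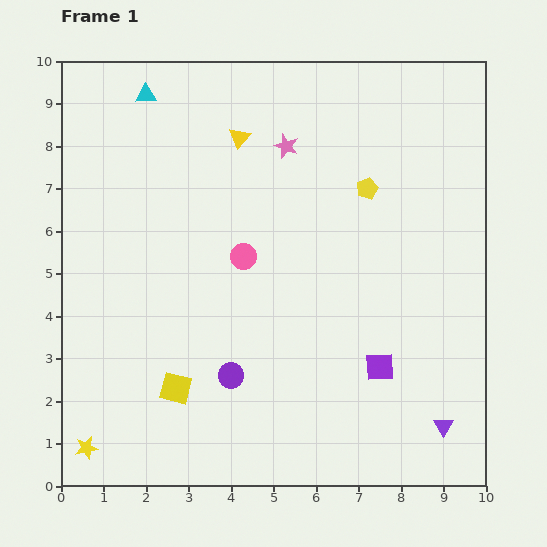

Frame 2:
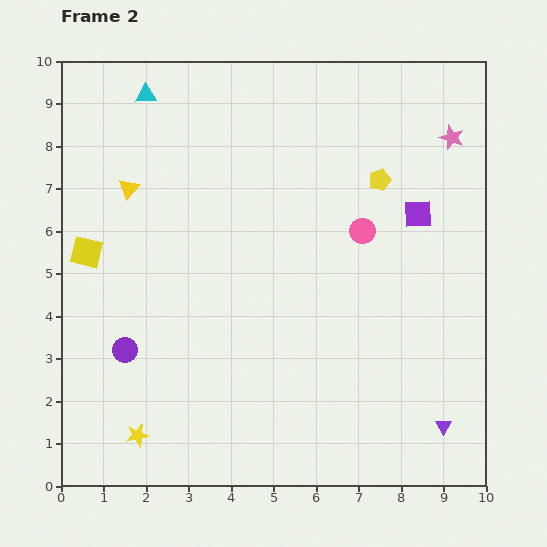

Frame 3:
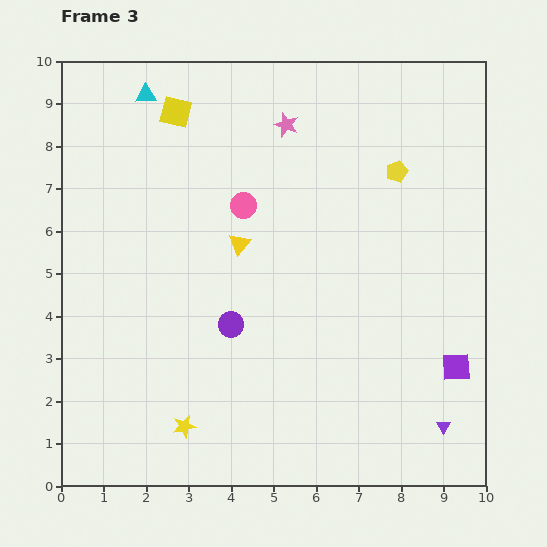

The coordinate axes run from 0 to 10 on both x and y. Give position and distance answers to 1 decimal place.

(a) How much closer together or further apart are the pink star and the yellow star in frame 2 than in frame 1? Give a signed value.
+1.7

Distance in frame 1: 8.5. Distance in frame 2: 10.2.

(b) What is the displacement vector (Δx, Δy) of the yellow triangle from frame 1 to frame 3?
(0.0, -2.5)

The yellow triangle was at (4.2, 8.2) in frame 1 and (4.2, 5.7) in frame 3.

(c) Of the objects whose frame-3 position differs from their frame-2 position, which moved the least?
the yellow pentagon

(moved 0.4)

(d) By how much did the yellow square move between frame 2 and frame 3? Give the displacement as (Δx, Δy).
(2.1, 3.3)

The yellow square was at (0.6, 5.5) in frame 2 and (2.7, 8.8) in frame 3.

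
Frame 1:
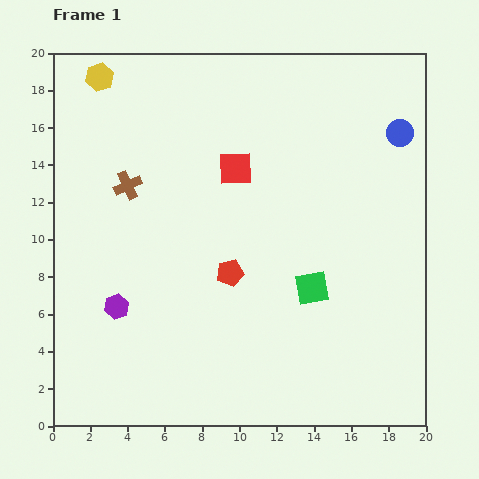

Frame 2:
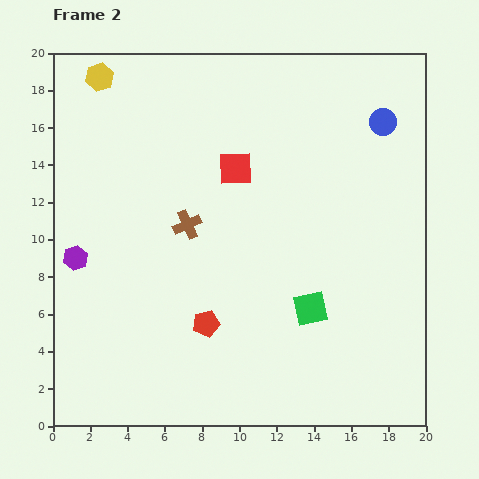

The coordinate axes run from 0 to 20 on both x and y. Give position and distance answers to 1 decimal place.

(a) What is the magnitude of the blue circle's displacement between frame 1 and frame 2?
1.1

The blue circle moved from (18.6, 15.7) to (17.7, 16.3), a distance of √(0.9² + 0.6²) ≈ 1.1.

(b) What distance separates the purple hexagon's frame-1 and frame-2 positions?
3.4

The purple hexagon moved from (3.4, 6.4) to (1.2, 9.0), a distance of √(2.2² + 2.6²) ≈ 3.4.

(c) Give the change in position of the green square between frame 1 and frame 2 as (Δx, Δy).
(-0.1, -1.1)

The green square was at (13.9, 7.4) in frame 1 and (13.8, 6.3) in frame 2.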